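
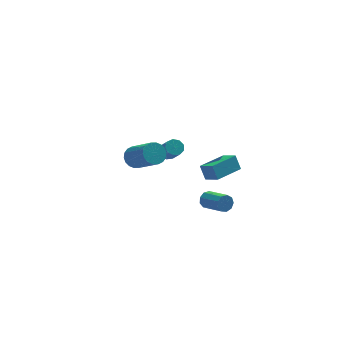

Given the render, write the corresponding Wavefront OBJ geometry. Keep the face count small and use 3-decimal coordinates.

v 1.365 -2.558 1.147
v 1.155 -2.19 1.964
v 2.809 -1.66 1.116
v 2.599 -1.293 1.933
v 1.841 -3.307 1.607
v 1.631 -2.94 2.424
v 3.285 -2.41 1.576
v 3.075 -2.042 2.393
v 2.373 1.196 -3.46
v 2.712 1.194 -3.918
v 3.406 -0.079 -3.398
v 3.067 -0.076 -2.94
v 2.877 1.401 -3.632
v 3.571 0.128 -3.112
v 2.806 1.512 -3.265
v 3.5 0.239 -2.745
v 2.532 1.475 -2.989
v 3.226 0.203 -2.469
v 2.184 1.308 -2.934
v 2.878 0.036 -2.414
v 1.925 1.089 -3.125
v 2.619 -0.184 -2.605
v 1.875 0.92 -3.472
v 2.569 -0.353 -2.953
v 2.058 0.88 -3.814
v 2.752 -0.393 -3.294
v 2.389 0.988 -3.99
v 3.083 -0.284 -3.47
v 0.646 3.606 -0.912
v 1.135 3.479 -1.153
v 1.364 2.647 -0.249
v 0.874 2.774 -0.008
v 1.183 3.765 -0.902
v 1.411 2.932 0.002
v 0.979 3.976 -0.656
v 1.207 3.144 0.248
v 0.62 4.014 -0.53
v 0.848 3.182 0.375
v 0.272 3.862 -0.582
v 0.5 3.029 0.322
v 0.1 3.59 -0.79
v 0.328 2.757 0.115
v 0.183 3.325 -1.054
v 0.411 2.493 -0.15
v 0.483 3.192 -1.252
v 0.711 2.36 -0.348
v 0.859 3.253 -1.291
v 1.087 2.421 -0.387
v -2.232 -2.218 3.196
v -1.67 -2.26 2.798
v -0.946 -3.644 3.966
v -1.508 -3.602 4.364
v -1.592 -2.046 3.004
v -0.868 -3.429 4.171
v -1.641 -1.865 3.248
v -0.917 -3.249 4.415
v -1.807 -1.755 3.481
v -1.083 -3.139 4.649
v -2.058 -1.737 3.659
v -1.333 -3.12 4.826
v -2.342 -1.813 3.744
v -1.618 -3.197 4.912
v -2.605 -1.97 3.721
v -1.881 -3.354 4.889
v -2.794 -2.176 3.594
v -2.07 -3.56 4.762
v -2.872 -2.391 3.389
v -2.148 -3.774 4.556
v -2.823 -2.571 3.145
v -2.099 -3.955 4.312
v -2.657 -2.681 2.911
v -1.933 -4.065 4.079
v -2.407 -2.7 2.734
v -1.682 -4.083 3.901
v -2.122 -2.623 2.648
v -1.398 -4.007 3.816
v -1.859 -2.466 2.671
v -1.135 -3.85 3.839
f 2 4 1
f 5 2 1
f 1 4 3
f 3 5 1
f 2 8 4
f 6 2 5
f 6 8 2
f 4 8 3
f 7 5 3
f 3 8 7
f 7 6 5
f 8 6 7
f 10 9 13
f 10 13 11
f 11 13 14
f 11 14 12
f 13 9 15
f 13 15 14
f 14 15 16
f 14 16 12
f 15 9 17
f 15 17 16
f 16 17 18
f 16 18 12
f 17 9 19
f 17 19 18
f 18 19 20
f 18 20 12
f 19 9 21
f 19 21 20
f 20 21 22
f 20 22 12
f 21 9 23
f 21 23 22
f 22 23 24
f 22 24 12
f 23 9 25
f 23 25 24
f 24 25 26
f 24 26 12
f 25 9 27
f 25 27 26
f 26 27 28
f 26 28 12
f 27 9 10
f 27 10 28
f 28 10 11
f 28 11 12
f 30 29 33
f 30 33 31
f 31 33 34
f 31 34 32
f 33 29 35
f 33 35 34
f 34 35 36
f 34 36 32
f 35 29 37
f 35 37 36
f 36 37 38
f 36 38 32
f 37 29 39
f 37 39 38
f 38 39 40
f 38 40 32
f 39 29 41
f 39 41 40
f 40 41 42
f 40 42 32
f 41 29 43
f 41 43 42
f 42 43 44
f 42 44 32
f 43 29 45
f 43 45 44
f 44 45 46
f 44 46 32
f 45 29 47
f 45 47 46
f 46 47 48
f 46 48 32
f 47 29 30
f 47 30 48
f 48 30 31
f 48 31 32
f 50 49 53
f 50 53 51
f 51 53 54
f 51 54 52
f 53 49 55
f 53 55 54
f 54 55 56
f 54 56 52
f 55 49 57
f 55 57 56
f 56 57 58
f 56 58 52
f 57 49 59
f 57 59 58
f 58 59 60
f 58 60 52
f 59 49 61
f 59 61 60
f 60 61 62
f 60 62 52
f 61 49 63
f 61 63 62
f 62 63 64
f 62 64 52
f 63 49 65
f 63 65 64
f 64 65 66
f 64 66 52
f 65 49 67
f 65 67 66
f 66 67 68
f 66 68 52
f 67 49 69
f 67 69 68
f 68 69 70
f 68 70 52
f 69 49 71
f 69 71 70
f 70 71 72
f 70 72 52
f 71 49 73
f 71 73 72
f 72 73 74
f 72 74 52
f 73 49 75
f 73 75 74
f 74 75 76
f 74 76 52
f 75 49 77
f 75 77 76
f 76 77 78
f 76 78 52
f 77 49 50
f 77 50 78
f 78 50 51
f 78 51 52



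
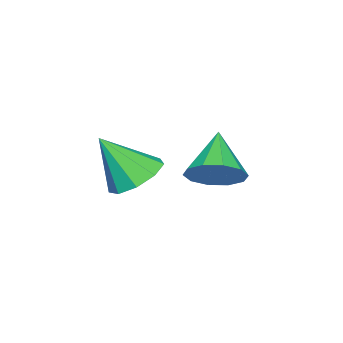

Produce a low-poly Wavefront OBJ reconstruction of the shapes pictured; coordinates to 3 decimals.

v -2.708 3.806 -1.519
v -2.003 3.731 -0.8
v -4.012 3.214 -0.301
v -2.242 4.307 -0.776
v -2.659 4.692 -1.036
v -3.095 4.738 -1.48
v -3.383 4.429 -1.939
v -3.413 3.881 -2.238
v -3.174 3.305 -2.262
v -2.757 2.92 -2.002
v -2.321 2.874 -1.558
v -2.033 3.184 -1.099
v -3.49 0.545 -2.68
v -2.463 0.489 -3.041
v -2.95 -0.505 -0.98
v -2.556 1.105 -2.631
v -3.086 1.459 -2.244
v -3.805 1.385 -2.06
v -4.376 0.919 -2.167
v -4.534 0.278 -2.513
v -4.203 -0.238 -2.938
v -3.538 -0.388 -3.241
v -2.851 -0.1 -3.282
f 2 1 4
f 2 4 3
f 4 1 5
f 4 5 3
f 5 1 6
f 5 6 3
f 6 1 7
f 6 7 3
f 7 1 8
f 7 8 3
f 8 1 9
f 8 9 3
f 9 1 10
f 9 10 3
f 10 1 11
f 10 11 3
f 11 1 12
f 11 12 3
f 12 1 2
f 12 2 3
f 14 13 16
f 14 16 15
f 16 13 17
f 16 17 15
f 17 13 18
f 17 18 15
f 18 13 19
f 18 19 15
f 19 13 20
f 19 20 15
f 20 13 21
f 20 21 15
f 21 13 22
f 21 22 15
f 22 13 23
f 22 23 15
f 23 13 14
f 23 14 15



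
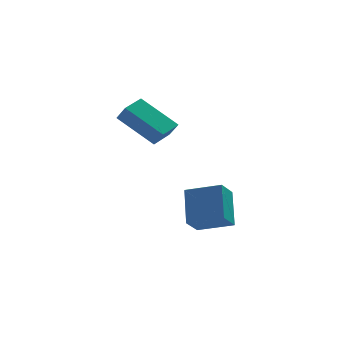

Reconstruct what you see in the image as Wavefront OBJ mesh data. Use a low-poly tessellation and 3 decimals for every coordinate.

v 1.034 1.837 0.499
v 1.368 1.371 1.206
v -0.484 2.726 1.803
v -0.151 2.26 2.509
v 1.791 2.76 0.751
v 2.124 2.294 1.457
v 0.272 3.649 2.054
v 0.606 3.183 2.761
v 3.777 -0.243 -3.144
v 3.843 1.049 -1.698
v 2.251 0.365 -3.617
v 2.317 1.657 -2.172
v 4.343 0.583 -3.908
v 4.409 1.875 -2.463
v 2.817 1.191 -4.382
v 2.883 2.483 -2.936
f 2 4 1
f 5 2 1
f 1 4 3
f 3 5 1
f 2 8 4
f 6 2 5
f 6 8 2
f 4 8 3
f 7 5 3
f 3 8 7
f 7 6 5
f 8 6 7
f 10 12 9
f 13 10 9
f 9 12 11
f 11 13 9
f 10 16 12
f 14 10 13
f 14 16 10
f 12 16 11
f 15 13 11
f 11 16 15
f 15 14 13
f 16 14 15



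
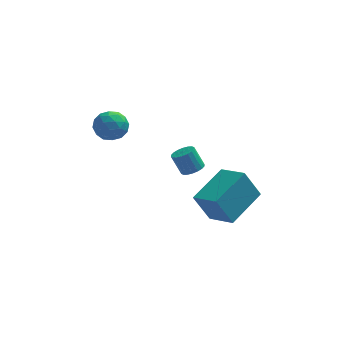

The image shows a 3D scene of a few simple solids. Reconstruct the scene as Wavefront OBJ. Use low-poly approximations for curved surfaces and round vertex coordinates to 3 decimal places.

v 2.429 -3.532 0.579
v 2.896 -3.614 0.815
v 2.478 -3.39 1.718
v 2.011 -3.308 1.481
v 2.904 -3.384 0.762
v 2.486 -3.16 1.665
v 2.818 -3.184 0.672
v 2.399 -2.96 1.575
v 2.654 -3.052 0.564
v 2.236 -2.828 1.467
v 2.446 -3.016 0.459
v 2.028 -2.792 1.362
v 2.235 -3.082 0.377
v 1.817 -2.858 1.28
v 2.062 -3.237 0.335
v 1.644 -3.013 1.238
v 1.962 -3.45 0.342
v 1.544 -3.226 1.245
v 1.954 -3.68 0.395
v 1.536 -3.456 1.298
v 2.041 -3.88 0.485
v 1.622 -3.656 1.388
v 2.204 -4.012 0.593
v 1.786 -3.788 1.496
v 2.412 -4.048 0.698
v 1.994 -3.824 1.601
v 2.623 -3.982 0.78
v 2.205 -3.758 1.683
v 2.796 -3.827 0.822
v 2.378 -3.603 1.725
v 4.044 -4.649 -1.98
v 3.348 -4.672 -0.618
v 3.129 -3.706 -2.432
v 2.433 -3.729 -1.069
v 5.267 -3.151 -1.331
v 4.571 -3.174 0.032
v 4.352 -2.208 -1.782
v 3.656 -2.231 -0.42
v -1.673 -0.4 1.505
v -1.365 0.102 0.934
v -0.575 -1.142 1.446
v -0.267 -0.64 0.875
v -0.354 -0.378 1.647
v -1.033 0.081 1.683
v -0.907 -1.121 0.697
v -1.586 -0.662 0.733
v -0.892 -0.344 0.434
v -0.55 0.115 1.021
v -1.39 -1.155 1.359
v -1.048 -0.696 1.946
v -1.616 -0.084 1.225
v -0.324 -0.956 1.155
v -0.376 -0.802 1.609
v -0.195 -0.507 1.273
v -1.42 -0.096 1.665
v -1.239 0.199 1.329
v -0.645 -0.083 1.748
v -0.701 -1.239 1.051
v -0.52 -0.944 0.715
v -1.745 -0.533 1.107
v -1.564 -0.238 0.771
v -1.295 -0.957 0.632
v -1.156 -0.051 0.595
v -0.511 -0.487 0.56
v -0.887 -0.77 0.456
v -1.286 -0.5 0.477
v -0.956 0.219 0.94
v -0.31 -0.217 0.905
v -0.361 -0.063 1.359
v -0.76 0.207 1.381
v -0.677 -0.043 0.646
v -1.63 -0.823 1.475
v -0.984 -1.259 1.44
v -1.18 -1.247 0.999
v -1.579 -0.977 1.021
v -1.429 -0.553 1.82
v -0.784 -0.989 1.785
v -0.654 -0.54 1.903
v -1.053 -0.27 1.924
v -1.263 -0.997 1.734
f 2 1 5
f 2 5 3
f 3 5 6
f 3 6 4
f 5 1 7
f 5 7 6
f 6 7 8
f 6 8 4
f 7 1 9
f 7 9 8
f 8 9 10
f 8 10 4
f 9 1 11
f 9 11 10
f 10 11 12
f 10 12 4
f 11 1 13
f 11 13 12
f 12 13 14
f 12 14 4
f 13 1 15
f 13 15 14
f 14 15 16
f 14 16 4
f 15 1 17
f 15 17 16
f 16 17 18
f 16 18 4
f 17 1 19
f 17 19 18
f 18 19 20
f 18 20 4
f 19 1 21
f 19 21 20
f 20 21 22
f 20 22 4
f 21 1 23
f 21 23 22
f 22 23 24
f 22 24 4
f 23 1 25
f 23 25 24
f 24 25 26
f 24 26 4
f 25 1 27
f 25 27 26
f 26 27 28
f 26 28 4
f 27 1 29
f 27 29 28
f 28 29 30
f 28 30 4
f 29 1 2
f 29 2 30
f 30 2 3
f 30 3 4
f 32 34 31
f 35 32 31
f 31 34 33
f 33 35 31
f 32 38 34
f 36 32 35
f 36 38 32
f 34 38 33
f 37 35 33
f 33 38 37
f 37 36 35
f 38 36 37
f 39 76 55
f 76 50 79
f 55 79 44
f 76 79 55
f 39 55 51
f 55 44 56
f 51 56 40
f 55 56 51
f 39 51 60
f 51 40 61
f 60 61 46
f 51 61 60
f 39 60 72
f 60 46 75
f 72 75 49
f 60 75 72
f 39 72 76
f 72 49 80
f 76 80 50
f 72 80 76
f 40 56 67
f 56 44 70
f 67 70 48
f 56 70 67
f 44 79 57
f 79 50 78
f 57 78 43
f 79 78 57
f 50 80 77
f 80 49 73
f 77 73 41
f 80 73 77
f 49 75 74
f 75 46 62
f 74 62 45
f 75 62 74
f 46 61 66
f 61 40 63
f 66 63 47
f 61 63 66
f 42 68 54
f 68 48 69
f 54 69 43
f 68 69 54
f 42 54 52
f 54 43 53
f 52 53 41
f 54 53 52
f 42 52 59
f 52 41 58
f 59 58 45
f 52 58 59
f 42 59 64
f 59 45 65
f 64 65 47
f 59 65 64
f 42 64 68
f 64 47 71
f 68 71 48
f 64 71 68
f 43 69 57
f 69 48 70
f 57 70 44
f 69 70 57
f 41 53 77
f 53 43 78
f 77 78 50
f 53 78 77
f 45 58 74
f 58 41 73
f 74 73 49
f 58 73 74
f 47 65 66
f 65 45 62
f 66 62 46
f 65 62 66
f 48 71 67
f 71 47 63
f 67 63 40
f 71 63 67



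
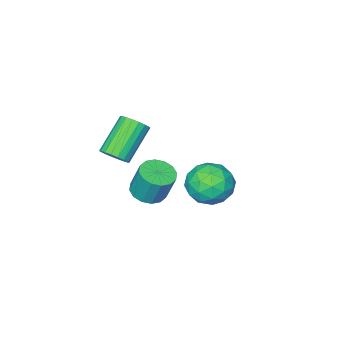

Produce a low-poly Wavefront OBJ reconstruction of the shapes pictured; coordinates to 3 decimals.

v 2.994 -1.842 -0.135
v 3.643 -2.158 0.028
v 3.555 -1.674 1.318
v 2.906 -1.358 1.155
v 3.732 -1.808 -0.097
v 3.644 -1.323 1.192
v 3.624 -1.466 -0.233
v 3.536 -0.982 1.056
v 3.346 -1.226 -0.342
v 3.258 -0.741 0.947
v 2.975 -1.15 -0.396
v 2.887 -0.666 0.893
v 2.608 -1.26 -0.38
v 2.52 -0.776 0.91
v 2.345 -1.526 -0.298
v 2.257 -1.042 0.992
v 2.256 -1.877 -0.172
v 2.168 -1.392 1.117
v 2.364 -2.218 -0.036
v 2.276 -1.734 1.253
v 2.642 -2.459 0.073
v 2.554 -1.974 1.362
v 3.013 -2.534 0.127
v 2.925 -2.05 1.416
v 3.38 -2.424 0.11
v 3.292 -1.94 1.4
v -0.729 -1.772 -2.674
v 0.248 -1.981 -2.284
v -1.428 -2.839 -1.496
v -0.451 -3.048 -1.106
v -0.885 -2.076 -0.972
v -0.453 -1.417 -1.7
v -0.727 -3.403 -2.08
v -0.295 -2.744 -2.808
v 0.249 -2.989 -1.917
v 0.152 -2.169 -1.232
v -1.332 -2.651 -2.548
v -1.429 -1.831 -1.863
v -0.18 -1.783 -2.582
v -1 -3.037 -1.198
v -1.256 -2.466 -1.119
v -0.681 -2.589 -0.89
v -0.591 -1.452 -2.239
v -0.017 -1.575 -2.01
v -0.683 -1.63 -1.239
v -1.163 -3.245 -1.77
v -0.589 -3.368 -1.541
v -0.499 -2.231 -2.89
v 0.076 -2.354 -2.661
v -0.497 -3.19 -2.541
v 0.396 -2.499 -2.137
v -0.015 -3.125 -1.445
v -0.177 -3.334 -2.017
v 0.076 -2.947 -2.445
v 0.338 -2.017 -1.735
v -0.072 -2.643 -1.043
v -0.327 -2.072 -0.964
v -0.074 -1.685 -1.392
v 0.339 -2.609 -1.519
v -1.108 -2.177 -2.737
v -1.518 -2.803 -2.045
v -1.106 -3.135 -2.388
v -0.853 -2.748 -2.816
v -1.165 -1.695 -2.335
v -1.576 -2.321 -1.643
v -1.256 -1.873 -1.335
v -1.003 -1.486 -1.763
v -1.519 -2.211 -2.261
v 3.99 -2.594 1.861
v 4.317 -3.072 2.082
v 3.037 -3.404 3.259
v 2.71 -2.926 3.039
v 4.404 -2.861 2.237
v 3.125 -3.193 3.414
v 4.41 -2.597 2.317
v 3.13 -2.929 3.494
v 4.332 -2.333 2.307
v 3.053 -2.665 3.484
v 4.187 -2.12 2.209
v 2.907 -2.452 3.386
v 4.002 -2.001 2.042
v 2.723 -2.333 3.219
v 3.815 -2 1.839
v 2.536 -2.331 3.016
v 3.663 -2.116 1.641
v 2.383 -2.448 2.818
v 3.575 -2.327 1.486
v 2.296 -2.659 2.663
v 3.57 -2.591 1.406
v 2.29 -2.923 2.583
v 3.647 -2.855 1.416
v 2.368 -3.187 2.593
v 3.793 -3.068 1.514
v 2.513 -3.4 2.691
v 3.977 -3.187 1.681
v 2.698 -3.519 2.858
v 4.164 -3.189 1.884
v 2.885 -3.52 3.061
f 2 1 5
f 2 5 3
f 3 5 6
f 3 6 4
f 5 1 7
f 5 7 6
f 6 7 8
f 6 8 4
f 7 1 9
f 7 9 8
f 8 9 10
f 8 10 4
f 9 1 11
f 9 11 10
f 10 11 12
f 10 12 4
f 11 1 13
f 11 13 12
f 12 13 14
f 12 14 4
f 13 1 15
f 13 15 14
f 14 15 16
f 14 16 4
f 15 1 17
f 15 17 16
f 16 17 18
f 16 18 4
f 17 1 19
f 17 19 18
f 18 19 20
f 18 20 4
f 19 1 21
f 19 21 20
f 20 21 22
f 20 22 4
f 21 1 23
f 21 23 22
f 22 23 24
f 22 24 4
f 23 1 25
f 23 25 24
f 24 25 26
f 24 26 4
f 25 1 2
f 25 2 26
f 26 2 3
f 26 3 4
f 27 64 43
f 64 38 67
f 43 67 32
f 64 67 43
f 27 43 39
f 43 32 44
f 39 44 28
f 43 44 39
f 27 39 48
f 39 28 49
f 48 49 34
f 39 49 48
f 27 48 60
f 48 34 63
f 60 63 37
f 48 63 60
f 27 60 64
f 60 37 68
f 64 68 38
f 60 68 64
f 28 44 55
f 44 32 58
f 55 58 36
f 44 58 55
f 32 67 45
f 67 38 66
f 45 66 31
f 67 66 45
f 38 68 65
f 68 37 61
f 65 61 29
f 68 61 65
f 37 63 62
f 63 34 50
f 62 50 33
f 63 50 62
f 34 49 54
f 49 28 51
f 54 51 35
f 49 51 54
f 30 56 42
f 56 36 57
f 42 57 31
f 56 57 42
f 30 42 40
f 42 31 41
f 40 41 29
f 42 41 40
f 30 40 47
f 40 29 46
f 47 46 33
f 40 46 47
f 30 47 52
f 47 33 53
f 52 53 35
f 47 53 52
f 30 52 56
f 52 35 59
f 56 59 36
f 52 59 56
f 31 57 45
f 57 36 58
f 45 58 32
f 57 58 45
f 29 41 65
f 41 31 66
f 65 66 38
f 41 66 65
f 33 46 62
f 46 29 61
f 62 61 37
f 46 61 62
f 35 53 54
f 53 33 50
f 54 50 34
f 53 50 54
f 36 59 55
f 59 35 51
f 55 51 28
f 59 51 55
f 70 69 73
f 70 73 71
f 71 73 74
f 71 74 72
f 73 69 75
f 73 75 74
f 74 75 76
f 74 76 72
f 75 69 77
f 75 77 76
f 76 77 78
f 76 78 72
f 77 69 79
f 77 79 78
f 78 79 80
f 78 80 72
f 79 69 81
f 79 81 80
f 80 81 82
f 80 82 72
f 81 69 83
f 81 83 82
f 82 83 84
f 82 84 72
f 83 69 85
f 83 85 84
f 84 85 86
f 84 86 72
f 85 69 87
f 85 87 86
f 86 87 88
f 86 88 72
f 87 69 89
f 87 89 88
f 88 89 90
f 88 90 72
f 89 69 91
f 89 91 90
f 90 91 92
f 90 92 72
f 91 69 93
f 91 93 92
f 92 93 94
f 92 94 72
f 93 69 95
f 93 95 94
f 94 95 96
f 94 96 72
f 95 69 97
f 95 97 96
f 96 97 98
f 96 98 72
f 97 69 70
f 97 70 98
f 98 70 71
f 98 71 72



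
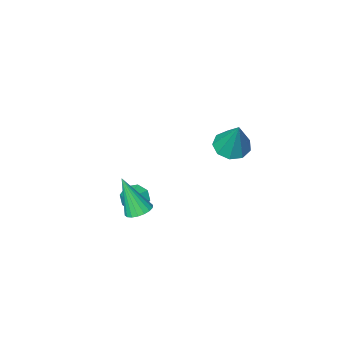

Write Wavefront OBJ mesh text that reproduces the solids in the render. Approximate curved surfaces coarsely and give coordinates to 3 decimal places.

v 0.229 -3.276 -3.486
v 0.526 -3.014 -4.112
v 1.011 -2.604 -2.834
v 0.096 -2.695 -3.925
v -0.256 -2.717 -3.482
v -0.323 -3.067 -3.041
v -0.067 -3.539 -2.861
v 0.363 -3.857 -3.048
v 0.715 -3.835 -3.491
v 0.782 -3.486 -3.932
v -2.705 0.31 1.515
v -1.923 -0.062 1.603
v -2.495 1.19 3.365
v -1.867 0.471 1.344
v -2.203 0.928 1.164
v -2.773 1.096 1.148
v -3.312 0.896 1.304
v -3.566 0.422 1.559
v -3.417 -0.105 1.792
v -2.935 -0.437 1.896
v -2.345 -0.421 1.822
v 1.258 -1.022 -2.311
v 1.82 -0.639 -2.293
v 1.702 -1.758 -0.449
v 1.611 -0.457 -2.171
v 1.332 -0.387 -2.077
v 1.038 -0.443 -2.029
v 0.788 -0.613 -2.037
v 0.632 -0.865 -2.099
v 0.599 -1.147 -2.203
v 0.697 -1.404 -2.328
v 0.906 -1.586 -2.45
v 1.185 -1.656 -2.544
v 1.478 -1.6 -2.592
v 1.728 -1.43 -2.584
v 1.885 -1.179 -2.522
v 1.918 -0.897 -2.418
f 2 1 4
f 2 4 3
f 4 1 5
f 4 5 3
f 5 1 6
f 5 6 3
f 6 1 7
f 6 7 3
f 7 1 8
f 7 8 3
f 8 1 9
f 8 9 3
f 9 1 10
f 9 10 3
f 10 1 2
f 10 2 3
f 12 11 14
f 12 14 13
f 14 11 15
f 14 15 13
f 15 11 16
f 15 16 13
f 16 11 17
f 16 17 13
f 17 11 18
f 17 18 13
f 18 11 19
f 18 19 13
f 19 11 20
f 19 20 13
f 20 11 21
f 20 21 13
f 21 11 12
f 21 12 13
f 23 22 25
f 23 25 24
f 25 22 26
f 25 26 24
f 26 22 27
f 26 27 24
f 27 22 28
f 27 28 24
f 28 22 29
f 28 29 24
f 29 22 30
f 29 30 24
f 30 22 31
f 30 31 24
f 31 22 32
f 31 32 24
f 32 22 33
f 32 33 24
f 33 22 34
f 33 34 24
f 34 22 35
f 34 35 24
f 35 22 36
f 35 36 24
f 36 22 37
f 36 37 24
f 37 22 23
f 37 23 24



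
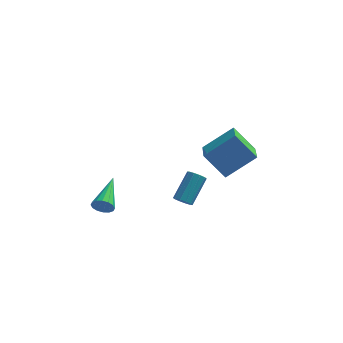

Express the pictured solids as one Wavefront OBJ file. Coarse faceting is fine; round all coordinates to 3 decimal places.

v -2.506 -3.054 -3.052
v -2.214 -2.934 -3.574
v -2.294 -1.026 -2.468
v -2.519 -2.884 -3.637
v -2.821 -2.879 -3.544
v -3.038 -2.921 -3.319
v -3.113 -2.999 -3.022
v -3.025 -3.091 -2.733
v -2.798 -3.173 -2.53
v -2.493 -3.223 -2.466
v -2.191 -3.228 -2.559
v -1.974 -3.186 -2.784
v -1.899 -3.108 -3.081
v -1.987 -3.016 -3.37
v 1.174 -0.778 -4.175
v 1.544 -0.63 -4.524
v 2.117 0.606 -3.395
v 1.746 0.458 -3.045
v 1.274 -0.453 -4.581
v 1.847 0.783 -3.452
v 0.966 -0.4 -4.483
v 1.539 0.836 -3.354
v 0.737 -0.492 -4.267
v 1.31 0.745 -3.138
v 0.675 -0.692 -4.016
v 1.248 0.544 -2.886
v 0.803 -0.926 -3.825
v 1.376 0.31 -2.696
v 1.073 -1.103 -3.768
v 1.646 0.133 -2.639
v 1.381 -1.156 -3.866
v 1.954 0.08 -2.737
v 1.61 -1.065 -4.082
v 2.183 0.172 -2.953
v 1.672 -0.864 -4.334
v 2.245 0.372 -3.204
v 3.659 -4.757 1.165
v 2.579 -4.431 2.368
v 3.445 -3.197 0.551
v 2.365 -2.871 1.754
v 5.075 -4.129 2.266
v 3.995 -3.803 3.469
v 4.861 -2.569 1.652
v 3.781 -2.243 2.855
f 2 1 4
f 2 4 3
f 4 1 5
f 4 5 3
f 5 1 6
f 5 6 3
f 6 1 7
f 6 7 3
f 7 1 8
f 7 8 3
f 8 1 9
f 8 9 3
f 9 1 10
f 9 10 3
f 10 1 11
f 10 11 3
f 11 1 12
f 11 12 3
f 12 1 13
f 12 13 3
f 13 1 14
f 13 14 3
f 14 1 2
f 14 2 3
f 16 15 19
f 16 19 17
f 17 19 20
f 17 20 18
f 19 15 21
f 19 21 20
f 20 21 22
f 20 22 18
f 21 15 23
f 21 23 22
f 22 23 24
f 22 24 18
f 23 15 25
f 23 25 24
f 24 25 26
f 24 26 18
f 25 15 27
f 25 27 26
f 26 27 28
f 26 28 18
f 27 15 29
f 27 29 28
f 28 29 30
f 28 30 18
f 29 15 31
f 29 31 30
f 30 31 32
f 30 32 18
f 31 15 33
f 31 33 32
f 32 33 34
f 32 34 18
f 33 15 35
f 33 35 34
f 34 35 36
f 34 36 18
f 35 15 16
f 35 16 36
f 36 16 17
f 36 17 18
f 38 40 37
f 41 38 37
f 37 40 39
f 39 41 37
f 38 44 40
f 42 38 41
f 42 44 38
f 40 44 39
f 43 41 39
f 39 44 43
f 43 42 41
f 44 42 43



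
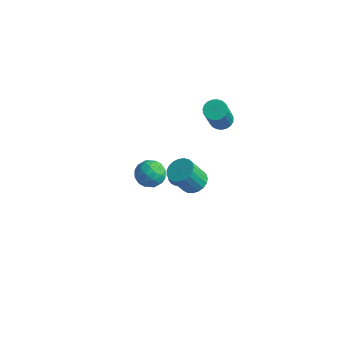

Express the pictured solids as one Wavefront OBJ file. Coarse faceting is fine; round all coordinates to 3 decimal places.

v -0.259 -2.97 4.103
v 0.491 -2.943 4.433
v 0.069 -4.077 3.447
v 0.819 -4.05 3.777
v 0.17 -4.218 4.249
v -0.033 -3.534 4.654
v 0.593 -3.486 3.226
v 0.39 -2.802 3.631
v 1.018 -3.262 3.891
v 0.756 -3.714 4.523
v -0.196 -3.306 3.357
v -0.458 -3.758 3.989
v 0.087 -2.86 4.325
v 0.473 -4.16 3.555
v 0.091 -4.259 3.832
v 0.532 -4.243 4.026
v -0.221 -3.207 4.455
v 0.22 -3.191 4.649
v 0.031 -3.94 4.541
v 0.34 -3.829 3.231
v 0.781 -3.813 3.425
v 0.028 -2.777 3.854
v 0.469 -2.761 4.048
v 0.529 -3.08 3.339
v 0.838 -3.031 4.201
v 1.031 -3.681 3.815
v 0.898 -3.35 3.491
v 0.779 -2.948 3.73
v 0.684 -3.297 4.572
v 0.877 -3.947 4.187
v 0.495 -4.046 4.464
v 0.376 -3.644 4.702
v 0.994 -3.484 4.254
v -0.317 -3.073 3.693
v -0.124 -3.723 3.308
v 0.184 -3.376 3.178
v 0.065 -2.974 3.416
v -0.471 -3.339 4.065
v -0.278 -3.989 3.679
v -0.219 -4.072 4.15
v -0.338 -3.67 4.389
v -0.434 -3.536 3.626
v -2.392 1.925 -2.59
v -2.001 2.264 -2.54
v -1.948 1.255 -1.53
v -2.183 2.362 -2.401
v -2.413 2.36 -2.306
v -2.638 2.258 -2.276
v -2.807 2.08 -2.318
v -2.881 1.867 -2.422
v -2.842 1.666 -2.565
v -2.701 1.525 -2.713
v -2.489 1.475 -2.833
v -2.254 1.529 -2.898
v -2.051 1.673 -2.892
v -1.926 1.874 -2.817
v -1.908 2.088 -2.69
v -0.037 0.294 -0.038
v 0.585 -0.138 -0.105
v 0.239 -0.845 1.23
v -0.383 -0.414 1.298
v 0.695 0.111 0.055
v 0.349 -0.596 1.39
v 0.678 0.391 0.2
v 0.332 -0.316 1.535
v 0.538 0.655 0.303
v 0.192 -0.052 1.638
v 0.299 0.856 0.347
v -0.047 0.149 1.683
v 0.001 0.96 0.325
v -0.345 0.253 1.661
v -0.303 0.949 0.24
v -0.649 0.242 1.576
v -0.561 0.824 0.108
v -0.907 0.117 1.443
v -0.729 0.608 -0.051
v -1.075 -0.099 1.285
v -0.777 0.337 -0.206
v -1.123 -0.37 1.129
v -0.697 0.059 -0.333
v -1.043 -0.648 1.002
v -0.503 -0.179 -0.409
v -0.849 -0.886 0.927
v -0.228 -0.335 -0.42
v -0.574 -1.042 0.915
v 0.08 -0.382 -0.365
v -0.266 -1.089 0.97
v 0.367 -0.313 -0.254
v 0.021 -1.02 1.081
v -0.91 3.59 2.065
v -0.434 3.999 2.192
v -0.035 2.959 4.042
v -0.51 2.55 3.915
v -0.642 4.12 2.305
v -0.243 3.08 4.155
v -0.897 4.149 2.376
v -0.498 3.109 4.227
v -1.154 4.082 2.394
v -0.755 3.042 4.244
v -1.369 3.929 2.354
v -0.969 2.889 4.205
v -1.504 3.718 2.265
v -1.105 2.678 4.116
v -1.536 3.485 2.141
v -1.137 2.445 3.991
v -1.46 3.27 2.004
v -1.061 2.23 3.854
v -1.289 3.11 1.877
v -0.89 2.07 3.728
v -1.053 3.033 1.783
v -0.653 1.994 3.633
v -0.791 3.053 1.737
v -0.392 2.013 3.588
v -0.55 3.165 1.748
v -0.151 2.125 3.599
v -0.371 3.351 1.814
v 0.028 2.311 3.665
v -0.285 3.578 1.923
v 0.114 2.538 3.774
v -0.308 3.807 2.057
v 0.092 2.767 3.908
f 1 38 17
f 38 12 41
f 17 41 6
f 38 41 17
f 1 17 13
f 17 6 18
f 13 18 2
f 17 18 13
f 1 13 22
f 13 2 23
f 22 23 8
f 13 23 22
f 1 22 34
f 22 8 37
f 34 37 11
f 22 37 34
f 1 34 38
f 34 11 42
f 38 42 12
f 34 42 38
f 2 18 29
f 18 6 32
f 29 32 10
f 18 32 29
f 6 41 19
f 41 12 40
f 19 40 5
f 41 40 19
f 12 42 39
f 42 11 35
f 39 35 3
f 42 35 39
f 11 37 36
f 37 8 24
f 36 24 7
f 37 24 36
f 8 23 28
f 23 2 25
f 28 25 9
f 23 25 28
f 4 30 16
f 30 10 31
f 16 31 5
f 30 31 16
f 4 16 14
f 16 5 15
f 14 15 3
f 16 15 14
f 4 14 21
f 14 3 20
f 21 20 7
f 14 20 21
f 4 21 26
f 21 7 27
f 26 27 9
f 21 27 26
f 4 26 30
f 26 9 33
f 30 33 10
f 26 33 30
f 5 31 19
f 31 10 32
f 19 32 6
f 31 32 19
f 3 15 39
f 15 5 40
f 39 40 12
f 15 40 39
f 7 20 36
f 20 3 35
f 36 35 11
f 20 35 36
f 9 27 28
f 27 7 24
f 28 24 8
f 27 24 28
f 10 33 29
f 33 9 25
f 29 25 2
f 33 25 29
f 44 43 46
f 44 46 45
f 46 43 47
f 46 47 45
f 47 43 48
f 47 48 45
f 48 43 49
f 48 49 45
f 49 43 50
f 49 50 45
f 50 43 51
f 50 51 45
f 51 43 52
f 51 52 45
f 52 43 53
f 52 53 45
f 53 43 54
f 53 54 45
f 54 43 55
f 54 55 45
f 55 43 56
f 55 56 45
f 56 43 57
f 56 57 45
f 57 43 44
f 57 44 45
f 59 58 62
f 59 62 60
f 60 62 63
f 60 63 61
f 62 58 64
f 62 64 63
f 63 64 65
f 63 65 61
f 64 58 66
f 64 66 65
f 65 66 67
f 65 67 61
f 66 58 68
f 66 68 67
f 67 68 69
f 67 69 61
f 68 58 70
f 68 70 69
f 69 70 71
f 69 71 61
f 70 58 72
f 70 72 71
f 71 72 73
f 71 73 61
f 72 58 74
f 72 74 73
f 73 74 75
f 73 75 61
f 74 58 76
f 74 76 75
f 75 76 77
f 75 77 61
f 76 58 78
f 76 78 77
f 77 78 79
f 77 79 61
f 78 58 80
f 78 80 79
f 79 80 81
f 79 81 61
f 80 58 82
f 80 82 81
f 81 82 83
f 81 83 61
f 82 58 84
f 82 84 83
f 83 84 85
f 83 85 61
f 84 58 86
f 84 86 85
f 85 86 87
f 85 87 61
f 86 58 88
f 86 88 87
f 87 88 89
f 87 89 61
f 88 58 59
f 88 59 89
f 89 59 60
f 89 60 61
f 91 90 94
f 91 94 92
f 92 94 95
f 92 95 93
f 94 90 96
f 94 96 95
f 95 96 97
f 95 97 93
f 96 90 98
f 96 98 97
f 97 98 99
f 97 99 93
f 98 90 100
f 98 100 99
f 99 100 101
f 99 101 93
f 100 90 102
f 100 102 101
f 101 102 103
f 101 103 93
f 102 90 104
f 102 104 103
f 103 104 105
f 103 105 93
f 104 90 106
f 104 106 105
f 105 106 107
f 105 107 93
f 106 90 108
f 106 108 107
f 107 108 109
f 107 109 93
f 108 90 110
f 108 110 109
f 109 110 111
f 109 111 93
f 110 90 112
f 110 112 111
f 111 112 113
f 111 113 93
f 112 90 114
f 112 114 113
f 113 114 115
f 113 115 93
f 114 90 116
f 114 116 115
f 115 116 117
f 115 117 93
f 116 90 118
f 116 118 117
f 117 118 119
f 117 119 93
f 118 90 120
f 118 120 119
f 119 120 121
f 119 121 93
f 120 90 91
f 120 91 121
f 121 91 92
f 121 92 93



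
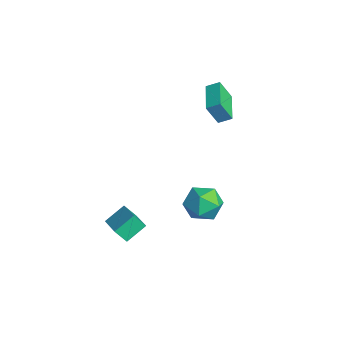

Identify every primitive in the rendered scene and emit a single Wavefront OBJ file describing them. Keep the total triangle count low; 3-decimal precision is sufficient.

v 0.371 -4.391 -3.374
v 0.135 -3.225 -2.617
v 0.674 -3.818 -4.162
v 0.439 -2.652 -3.405
v 2.081 -4.448 -2.755
v 1.846 -3.282 -1.998
v 2.385 -3.875 -3.543
v 2.149 -2.709 -2.786
v -1.612 2.838 3.077
v -1.735 2.185 4.365
v -1.304 3.523 3.453
v -1.426 2.869 4.742
v 0.286 2.091 2.878
v 0.164 1.437 4.167
v 0.595 2.775 3.255
v 0.472 2.122 4.543
v 1.768 0.876 -2.921
v 2.28 1.644 -2.123
v 2.08 -0.624 -1.677
v 2.592 0.144 -0.879
v 1.394 0.205 -1.103
v 1.202 1.133 -1.872
v 3.158 -0.113 -1.928
v 2.966 0.815 -2.697
v 3.139 1.033 -1.51
v 2.049 1.229 -1
v 2.311 -0.209 -2.8
v 1.221 -0.013 -2.29
f 2 4 1
f 5 2 1
f 1 4 3
f 3 5 1
f 2 8 4
f 6 2 5
f 6 8 2
f 4 8 3
f 7 5 3
f 3 8 7
f 7 6 5
f 8 6 7
f 10 12 9
f 13 10 9
f 9 12 11
f 11 13 9
f 10 16 12
f 14 10 13
f 14 16 10
f 12 16 11
f 15 13 11
f 11 16 15
f 15 14 13
f 16 14 15
f 17 28 22
f 17 22 18
f 17 18 24
f 17 24 27
f 17 27 28
f 18 22 26
f 22 28 21
f 28 27 19
f 27 24 23
f 24 18 25
f 20 26 21
f 20 21 19
f 20 19 23
f 20 23 25
f 20 25 26
f 21 26 22
f 19 21 28
f 23 19 27
f 25 23 24
f 26 25 18



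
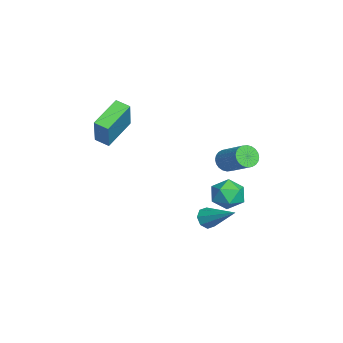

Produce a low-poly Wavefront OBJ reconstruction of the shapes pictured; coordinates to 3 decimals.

v -0.959 -3.971 2.502
v 0.12 -4.006 4.35
v -2.372 -2.818 3.349
v -1.293 -2.854 5.197
v -0.527 -3.266 2.263
v 0.552 -3.302 4.111
v -1.94 -2.114 3.11
v -0.861 -2.149 4.958
v 1.725 1.638 -1.923
v 2.27 1.258 -2.068
v 2.955 2.962 -0.777
v 2.19 1.634 -2.419
v 1.838 2.013 -2.478
v 1.42 2.172 -2.212
v 1.18 2.018 -1.777
v 1.26 1.641 -1.427
v 1.612 1.262 -1.367
v 2.03 1.104 -1.633
v -0.036 2.756 1.28
v 0.419 2.736 0.734
v 1.71 3.663 1.775
v 1.256 3.684 2.32
v 0.286 2.974 0.686
v 1.577 3.902 1.726
v 0.105 3.179 0.728
v 1.396 4.107 1.768
v -0.098 3.32 0.853
v 1.194 4.248 1.894
v -0.291 3.375 1.044
v 1 4.303 2.084
v -0.445 3.336 1.271
v 0.846 4.264 2.311
v -0.537 3.208 1.499
v 0.754 4.136 2.539
v -0.553 3.012 1.694
v 0.738 3.94 2.734
v -0.49 2.777 1.825
v 0.801 3.704 2.866
v -0.357 2.538 1.874
v 0.934 3.466 2.914
v -0.176 2.333 1.832
v 1.115 3.261 2.872
v 0.026 2.192 1.706
v 1.318 3.12 2.747
v 0.22 2.137 1.516
v 1.511 3.065 2.556
v 0.374 2.176 1.289
v 1.665 3.104 2.329
v 0.466 2.304 1.061
v 1.757 3.232 2.101
v 0.482 2.5 0.866
v 1.773 3.428 1.906
v -1.426 3.58 -1.82
v -0.947 3.001 -2.57
v -2.953 2.979 -2.33
v -2.474 2.4 -3.08
v -2.349 2.15 -2.056
v -1.405 2.522 -1.74
v -2.495 3.458 -3.16
v -1.551 3.83 -2.844
v -1.608 2.925 -3.398
v -1.517 2.117 -2.715
v -2.383 3.863 -2.185
v -2.292 3.055 -1.502
f 2 4 1
f 5 2 1
f 1 4 3
f 3 5 1
f 2 8 4
f 6 2 5
f 6 8 2
f 4 8 3
f 7 5 3
f 3 8 7
f 7 6 5
f 8 6 7
f 10 9 12
f 10 12 11
f 12 9 13
f 12 13 11
f 13 9 14
f 13 14 11
f 14 9 15
f 14 15 11
f 15 9 16
f 15 16 11
f 16 9 17
f 16 17 11
f 17 9 18
f 17 18 11
f 18 9 10
f 18 10 11
f 20 19 23
f 20 23 21
f 21 23 24
f 21 24 22
f 23 19 25
f 23 25 24
f 24 25 26
f 24 26 22
f 25 19 27
f 25 27 26
f 26 27 28
f 26 28 22
f 27 19 29
f 27 29 28
f 28 29 30
f 28 30 22
f 29 19 31
f 29 31 30
f 30 31 32
f 30 32 22
f 31 19 33
f 31 33 32
f 32 33 34
f 32 34 22
f 33 19 35
f 33 35 34
f 34 35 36
f 34 36 22
f 35 19 37
f 35 37 36
f 36 37 38
f 36 38 22
f 37 19 39
f 37 39 38
f 38 39 40
f 38 40 22
f 39 19 41
f 39 41 40
f 40 41 42
f 40 42 22
f 41 19 43
f 41 43 42
f 42 43 44
f 42 44 22
f 43 19 45
f 43 45 44
f 44 45 46
f 44 46 22
f 45 19 47
f 45 47 46
f 46 47 48
f 46 48 22
f 47 19 49
f 47 49 48
f 48 49 50
f 48 50 22
f 49 19 51
f 49 51 50
f 50 51 52
f 50 52 22
f 51 19 20
f 51 20 52
f 52 20 21
f 52 21 22
f 53 64 58
f 53 58 54
f 53 54 60
f 53 60 63
f 53 63 64
f 54 58 62
f 58 64 57
f 64 63 55
f 63 60 59
f 60 54 61
f 56 62 57
f 56 57 55
f 56 55 59
f 56 59 61
f 56 61 62
f 57 62 58
f 55 57 64
f 59 55 63
f 61 59 60
f 62 61 54



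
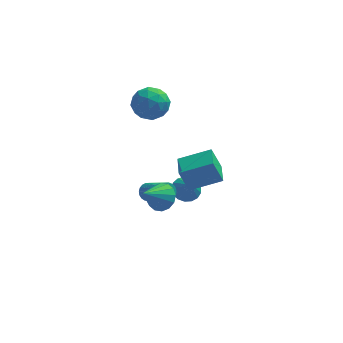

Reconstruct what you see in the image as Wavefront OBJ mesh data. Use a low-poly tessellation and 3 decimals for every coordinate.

v 0.372 3.715 -3.603
v 1.164 4.02 -3.643
v 0.668 3.065 -2.677
v 0.971 4.282 -3.398
v 0.641 4.413 -3.2
v 0.249 4.385 -3.095
v -0.115 4.203 -3.106
v -0.367 3.909 -3.231
v -0.45 3.571 -3.442
v -0.345 3.266 -3.689
v -0.075 3.063 -3.917
v 0.297 3.01 -4.073
v 0.686 3.119 -4.122
v 1.003 3.364 -4.051
v 1.176 3.689 -3.878
v -2.123 4.368 4.172
v -1.096 4.569 3.733
v -2.004 2.611 3.647
v -0.977 2.812 3.208
v -1.127 2.833 4.333
v -1.201 3.918 4.658
v -1.899 3.262 2.722
v -1.973 4.347 3.047
v -0.957 3.885 2.837
v -0.48 3.62 3.833
v -2.62 3.56 3.547
v -2.143 3.295 4.543
v -1.62 4.623 3.999
v -1.48 2.557 3.381
v -1.569 2.569 4.043
v -0.964 2.688 3.785
v -1.682 4.24 4.542
v -1.078 4.358 4.284
v -1.096 3.338 4.637
v -2.022 2.822 3.096
v -1.418 2.94 2.838
v -2.136 4.492 3.595
v -1.531 4.611 3.337
v -2.004 3.842 2.743
v -0.934 4.339 3.214
v -0.864 3.306 2.905
v -1.407 3.57 2.62
v -1.45 4.209 2.81
v -0.654 4.183 3.799
v -0.584 3.15 3.491
v -0.672 3.162 4.152
v -0.716 3.801 4.343
v -0.572 3.781 3.272
v -2.516 4.03 3.889
v -2.446 2.997 3.581
v -2.384 3.379 3.037
v -2.428 4.018 3.228
v -2.236 3.874 4.475
v -2.166 2.841 4.166
v -1.65 2.971 4.57
v -1.693 3.61 4.76
v -2.528 3.399 4.108
v -0.835 0.023 -1.135
v -0.143 -0.564 -1.066
v -1.765 -0.943 -0.025
v -0.068 -0.246 -0.726
v -0.199 0.144 -0.496
v -0.5 0.501 -0.437
v -0.891 0.731 -0.565
v -1.267 0.77 -0.846
v -1.528 0.61 -1.204
v -1.603 0.292 -1.543
v -1.472 -0.098 -1.773
v -1.171 -0.455 -1.832
v -0.78 -0.685 -1.704
v -0.404 -0.724 -1.424
v 0.672 -2.021 1.229
v 0.143 -1.989 2.568
v 0.563 -0.557 1.151
v 0.034 -0.525 2.49
v 2.406 -1.855 1.91
v 1.877 -1.823 3.249
v 2.297 -0.391 1.832
v 1.768 -0.359 3.171
v -1.688 2.857 -3.164
v -1.211 3.189 -3.316
v -0.116 2.074 -2.307
v -0.592 1.743 -2.156
v -1.289 3.302 -3.107
v -0.193 2.187 -2.098
v -1.435 3.337 -2.908
v -0.339 2.223 -1.9
v -1.625 3.29 -2.754
v -0.53 2.176 -1.745
v -1.826 3.168 -2.67
v -0.731 2.054 -1.662
v -2.003 2.992 -2.672
v -0.908 1.878 -1.664
v -2.126 2.793 -2.759
v -1.03 1.679 -1.751
v -2.173 2.605 -2.916
v -1.077 1.491 -1.908
v -2.135 2.46 -3.116
v -1.04 1.346 -2.108
v -2.021 2.385 -3.324
v -0.925 1.27 -2.316
v -1.849 2.39 -3.505
v -0.753 1.276 -2.497
v -1.649 2.477 -3.627
v -0.553 1.363 -2.618
v -1.456 2.629 -3.668
v -0.36 1.515 -2.66
v -1.303 2.821 -3.623
v -0.207 1.706 -2.614
v -1.216 3.019 -3.498
v -0.12 1.904 -2.49
f 2 1 4
f 2 4 3
f 4 1 5
f 4 5 3
f 5 1 6
f 5 6 3
f 6 1 7
f 6 7 3
f 7 1 8
f 7 8 3
f 8 1 9
f 8 9 3
f 9 1 10
f 9 10 3
f 10 1 11
f 10 11 3
f 11 1 12
f 11 12 3
f 12 1 13
f 12 13 3
f 13 1 14
f 13 14 3
f 14 1 15
f 14 15 3
f 15 1 2
f 15 2 3
f 16 53 32
f 53 27 56
f 32 56 21
f 53 56 32
f 16 32 28
f 32 21 33
f 28 33 17
f 32 33 28
f 16 28 37
f 28 17 38
f 37 38 23
f 28 38 37
f 16 37 49
f 37 23 52
f 49 52 26
f 37 52 49
f 16 49 53
f 49 26 57
f 53 57 27
f 49 57 53
f 17 33 44
f 33 21 47
f 44 47 25
f 33 47 44
f 21 56 34
f 56 27 55
f 34 55 20
f 56 55 34
f 27 57 54
f 57 26 50
f 54 50 18
f 57 50 54
f 26 52 51
f 52 23 39
f 51 39 22
f 52 39 51
f 23 38 43
f 38 17 40
f 43 40 24
f 38 40 43
f 19 45 31
f 45 25 46
f 31 46 20
f 45 46 31
f 19 31 29
f 31 20 30
f 29 30 18
f 31 30 29
f 19 29 36
f 29 18 35
f 36 35 22
f 29 35 36
f 19 36 41
f 36 22 42
f 41 42 24
f 36 42 41
f 19 41 45
f 41 24 48
f 45 48 25
f 41 48 45
f 20 46 34
f 46 25 47
f 34 47 21
f 46 47 34
f 18 30 54
f 30 20 55
f 54 55 27
f 30 55 54
f 22 35 51
f 35 18 50
f 51 50 26
f 35 50 51
f 24 42 43
f 42 22 39
f 43 39 23
f 42 39 43
f 25 48 44
f 48 24 40
f 44 40 17
f 48 40 44
f 59 58 61
f 59 61 60
f 61 58 62
f 61 62 60
f 62 58 63
f 62 63 60
f 63 58 64
f 63 64 60
f 64 58 65
f 64 65 60
f 65 58 66
f 65 66 60
f 66 58 67
f 66 67 60
f 67 58 68
f 67 68 60
f 68 58 69
f 68 69 60
f 69 58 70
f 69 70 60
f 70 58 71
f 70 71 60
f 71 58 59
f 71 59 60
f 73 75 72
f 76 73 72
f 72 75 74
f 74 76 72
f 73 79 75
f 77 73 76
f 77 79 73
f 75 79 74
f 78 76 74
f 74 79 78
f 78 77 76
f 79 77 78
f 81 80 84
f 81 84 82
f 82 84 85
f 82 85 83
f 84 80 86
f 84 86 85
f 85 86 87
f 85 87 83
f 86 80 88
f 86 88 87
f 87 88 89
f 87 89 83
f 88 80 90
f 88 90 89
f 89 90 91
f 89 91 83
f 90 80 92
f 90 92 91
f 91 92 93
f 91 93 83
f 92 80 94
f 92 94 93
f 93 94 95
f 93 95 83
f 94 80 96
f 94 96 95
f 95 96 97
f 95 97 83
f 96 80 98
f 96 98 97
f 97 98 99
f 97 99 83
f 98 80 100
f 98 100 99
f 99 100 101
f 99 101 83
f 100 80 102
f 100 102 101
f 101 102 103
f 101 103 83
f 102 80 104
f 102 104 103
f 103 104 105
f 103 105 83
f 104 80 106
f 104 106 105
f 105 106 107
f 105 107 83
f 106 80 108
f 106 108 107
f 107 108 109
f 107 109 83
f 108 80 110
f 108 110 109
f 109 110 111
f 109 111 83
f 110 80 81
f 110 81 111
f 111 81 82
f 111 82 83



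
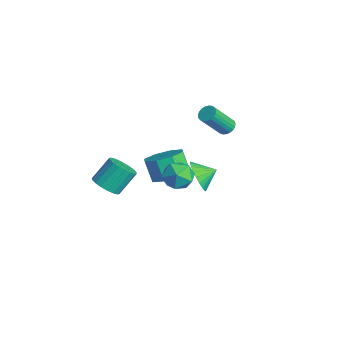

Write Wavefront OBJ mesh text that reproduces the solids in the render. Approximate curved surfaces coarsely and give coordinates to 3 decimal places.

v -3.134 -2.865 -4.028
v -2.359 -3.051 -3.734
v -2.55 -2.02 -2.578
v -3.326 -1.835 -2.872
v -2.292 -2.768 -3.975
v -2.483 -1.737 -2.82
v -2.392 -2.504 -4.227
v -2.583 -1.473 -3.072
v -2.639 -2.311 -4.44
v -2.83 -1.281 -3.284
v -2.984 -2.229 -4.571
v -3.175 -1.198 -3.415
v -3.359 -2.272 -4.594
v -3.55 -1.242 -3.438
v -3.689 -2.433 -4.505
v -3.88 -1.403 -3.349
v -3.91 -2.68 -4.322
v -4.101 -1.649 -3.166
v -3.977 -2.963 -4.08
v -4.168 -1.932 -2.925
v -3.877 -3.227 -3.828
v -4.068 -2.196 -2.673
v -3.63 -3.419 -3.616
v -3.821 -2.389 -2.46
v -3.285 -3.502 -3.485
v -3.476 -2.471 -2.329
v -2.91 -3.458 -3.462
v -3.101 -2.428 -2.306
v -2.58 -3.297 -3.551
v -2.771 -2.267 -2.395
v 2.748 -1.204 0.676
v 3.322 -0.659 1.113
v 3.318 -2.361 1.367
v 3.892 -1.816 1.804
v 3.008 -1.786 1.993
v 2.656 -1.071 1.565
v 3.984 -1.949 0.915
v 3.632 -1.234 0.487
v 4.086 -1.12 1.261
v 3.483 -1.019 1.927
v 3.157 -2.001 0.553
v 2.554 -1.9 1.219
v -0.405 2.582 0.979
v -0.185 2.963 1.256
v -0.035 1.838 2.679
v -0.255 1.458 2.401
v -0.395 2.991 1.3
v -0.244 1.866 2.723
v -0.606 2.948 1.289
v -0.456 1.823 2.712
v -0.783 2.842 1.224
v -0.633 1.717 2.647
v -0.895 2.691 1.116
v -0.744 1.566 2.539
v -0.922 2.521 0.985
v -0.771 1.397 2.408
v -0.859 2.362 0.853
v -0.709 1.238 2.275
v -0.718 2.241 0.742
v -0.568 1.116 2.165
v -0.523 2.179 0.672
v -0.373 1.054 2.095
v -0.308 2.187 0.655
v -0.157 1.062 2.078
v -0.109 2.263 0.695
v 0.041 1.138 2.118
v 0.038 2.394 0.783
v 0.189 1.269 2.206
v 0.109 2.558 0.905
v 0.259 1.433 2.328
v 0.091 2.726 1.04
v 0.241 1.601 2.463
v -0.013 2.869 1.164
v 0.137 1.745 2.587
v 1.255 -1.029 -0.477
v 1.78 -0.233 -0.061
v 1.131 -0.376 1.033
v 0.605 -1.171 0.617
v 1.113 0 -0.427
v 0.464 -0.142 0.667
v 0.528 -0.369 -0.822
v -0.121 -0.512 0.272
v 0.369 -1.125 -1.015
v -0.28 -1.267 0.079
v 0.729 -1.824 -0.893
v 0.08 -1.967 0.201
v 1.396 -2.058 -0.527
v 0.747 -2.2 0.567
v 1.981 -1.688 -0.132
v 1.332 -1.831 0.962
v 2.14 -0.933 0.061
v 1.491 -1.075 1.155
v -1.993 1.735 -3.798
v -1.589 1.31 -2.988
v -1.787 2.685 -3.402
v -1.278 1.339 -3.222
v -1.076 1.429 -3.543
v -1.014 1.565 -3.903
v -1.1 1.727 -4.247
v -1.323 1.891 -4.523
v -1.648 2.03 -4.688
v -2.025 2.124 -4.718
v -2.398 2.16 -4.608
v -2.709 2.13 -4.374
v -2.911 2.04 -4.052
v -2.973 1.904 -3.692
v -2.887 1.742 -3.348
v -2.664 1.579 -3.072
v -2.339 1.44 -2.907
v -1.962 1.345 -2.877
f 2 1 5
f 2 5 3
f 3 5 6
f 3 6 4
f 5 1 7
f 5 7 6
f 6 7 8
f 6 8 4
f 7 1 9
f 7 9 8
f 8 9 10
f 8 10 4
f 9 1 11
f 9 11 10
f 10 11 12
f 10 12 4
f 11 1 13
f 11 13 12
f 12 13 14
f 12 14 4
f 13 1 15
f 13 15 14
f 14 15 16
f 14 16 4
f 15 1 17
f 15 17 16
f 16 17 18
f 16 18 4
f 17 1 19
f 17 19 18
f 18 19 20
f 18 20 4
f 19 1 21
f 19 21 20
f 20 21 22
f 20 22 4
f 21 1 23
f 21 23 22
f 22 23 24
f 22 24 4
f 23 1 25
f 23 25 24
f 24 25 26
f 24 26 4
f 25 1 27
f 25 27 26
f 26 27 28
f 26 28 4
f 27 1 29
f 27 29 28
f 28 29 30
f 28 30 4
f 29 1 2
f 29 2 30
f 30 2 3
f 30 3 4
f 31 42 36
f 31 36 32
f 31 32 38
f 31 38 41
f 31 41 42
f 32 36 40
f 36 42 35
f 42 41 33
f 41 38 37
f 38 32 39
f 34 40 35
f 34 35 33
f 34 33 37
f 34 37 39
f 34 39 40
f 35 40 36
f 33 35 42
f 37 33 41
f 39 37 38
f 40 39 32
f 44 43 47
f 44 47 45
f 45 47 48
f 45 48 46
f 47 43 49
f 47 49 48
f 48 49 50
f 48 50 46
f 49 43 51
f 49 51 50
f 50 51 52
f 50 52 46
f 51 43 53
f 51 53 52
f 52 53 54
f 52 54 46
f 53 43 55
f 53 55 54
f 54 55 56
f 54 56 46
f 55 43 57
f 55 57 56
f 56 57 58
f 56 58 46
f 57 43 59
f 57 59 58
f 58 59 60
f 58 60 46
f 59 43 61
f 59 61 60
f 60 61 62
f 60 62 46
f 61 43 63
f 61 63 62
f 62 63 64
f 62 64 46
f 63 43 65
f 63 65 64
f 64 65 66
f 64 66 46
f 65 43 67
f 65 67 66
f 66 67 68
f 66 68 46
f 67 43 69
f 67 69 68
f 68 69 70
f 68 70 46
f 69 43 71
f 69 71 70
f 70 71 72
f 70 72 46
f 71 43 73
f 71 73 72
f 72 73 74
f 72 74 46
f 73 43 44
f 73 44 74
f 74 44 45
f 74 45 46
f 76 75 79
f 76 79 77
f 77 79 80
f 77 80 78
f 79 75 81
f 79 81 80
f 80 81 82
f 80 82 78
f 81 75 83
f 81 83 82
f 82 83 84
f 82 84 78
f 83 75 85
f 83 85 84
f 84 85 86
f 84 86 78
f 85 75 87
f 85 87 86
f 86 87 88
f 86 88 78
f 87 75 89
f 87 89 88
f 88 89 90
f 88 90 78
f 89 75 91
f 89 91 90
f 90 91 92
f 90 92 78
f 91 75 76
f 91 76 92
f 92 76 77
f 92 77 78
f 94 93 96
f 94 96 95
f 96 93 97
f 96 97 95
f 97 93 98
f 97 98 95
f 98 93 99
f 98 99 95
f 99 93 100
f 99 100 95
f 100 93 101
f 100 101 95
f 101 93 102
f 101 102 95
f 102 93 103
f 102 103 95
f 103 93 104
f 103 104 95
f 104 93 105
f 104 105 95
f 105 93 106
f 105 106 95
f 106 93 107
f 106 107 95
f 107 93 108
f 107 108 95
f 108 93 109
f 108 109 95
f 109 93 110
f 109 110 95
f 110 93 94
f 110 94 95



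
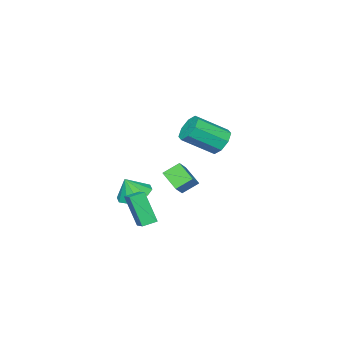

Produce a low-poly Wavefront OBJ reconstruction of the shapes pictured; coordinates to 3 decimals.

v 0.549 -0.861 -2.431
v 0.288 -2.009 -1.79
v -0.153 -0.359 -1.817
v -0.414 -1.506 -1.176
v 1.214 -0.674 -1.824
v 0.953 -1.821 -1.183
v 0.512 -0.171 -1.21
v 0.251 -1.319 -0.569
v 2.165 -2.592 -2.455
v 2.729 -1.804 -2.492
v 2.595 -2.848 -1.365
v 2.205 -1.645 -2.249
v 1.665 -1.848 -2.084
v 1.317 -2.336 -2.061
v 1.293 -2.921 -2.189
v 1.602 -3.38 -2.419
v 2.126 -3.539 -2.662
v 2.665 -3.336 -2.827
v 3.014 -2.848 -2.849
v 3.038 -2.263 -2.722
v -3.6 -1.957 -0.583
v -2.994 -1.883 -1.232
v -1.655 -2.97 -0.105
v -2.26 -3.043 0.543
v -2.958 -1.373 -0.782
v -1.619 -2.459 0.345
v -3.298 -1.204 -0.216
v -1.959 -2.291 0.911
v -3.814 -1.477 0.134
v -2.475 -2.563 1.261
v -4.205 -2.03 0.065
v -2.866 -3.117 1.192
v -4.241 -2.541 -0.385
v -2.902 -3.627 0.742
v -3.901 -2.709 -0.951
v -2.562 -3.796 0.176
v -3.385 -2.437 -1.301
v -2.046 -3.523 -0.174
v 3.041 -0.548 -3.304
v 3.071 -1.384 -1.576
v 3.403 0.166 -2.965
v 3.433 -0.67 -1.237
v 3.787 -0.85 -3.463
v 3.817 -1.686 -1.735
v 4.149 -0.136 -3.124
v 4.179 -0.972 -1.396
f 2 4 1
f 5 2 1
f 1 4 3
f 3 5 1
f 2 8 4
f 6 2 5
f 6 8 2
f 4 8 3
f 7 5 3
f 3 8 7
f 7 6 5
f 8 6 7
f 10 9 12
f 10 12 11
f 12 9 13
f 12 13 11
f 13 9 14
f 13 14 11
f 14 9 15
f 14 15 11
f 15 9 16
f 15 16 11
f 16 9 17
f 16 17 11
f 17 9 18
f 17 18 11
f 18 9 19
f 18 19 11
f 19 9 20
f 19 20 11
f 20 9 10
f 20 10 11
f 22 21 25
f 22 25 23
f 23 25 26
f 23 26 24
f 25 21 27
f 25 27 26
f 26 27 28
f 26 28 24
f 27 21 29
f 27 29 28
f 28 29 30
f 28 30 24
f 29 21 31
f 29 31 30
f 30 31 32
f 30 32 24
f 31 21 33
f 31 33 32
f 32 33 34
f 32 34 24
f 33 21 35
f 33 35 34
f 34 35 36
f 34 36 24
f 35 21 37
f 35 37 36
f 36 37 38
f 36 38 24
f 37 21 22
f 37 22 38
f 38 22 23
f 38 23 24
f 40 42 39
f 43 40 39
f 39 42 41
f 41 43 39
f 40 46 42
f 44 40 43
f 44 46 40
f 42 46 41
f 45 43 41
f 41 46 45
f 45 44 43
f 46 44 45



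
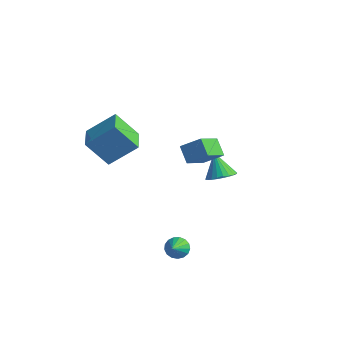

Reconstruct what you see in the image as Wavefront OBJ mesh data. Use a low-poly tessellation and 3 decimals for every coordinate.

v -2.167 -2.612 0.139
v -3.029 -3.427 1.597
v -3.45 -1.488 0.009
v -4.312 -2.303 1.467
v -1.228 -1.397 1.373
v -2.09 -2.212 2.831
v -2.511 -0.273 1.243
v -3.373 -1.088 2.701
v -0.056 3.318 -2.489
v 0.577 2.898 -2.065
v -0.844 3.522 -1.111
v 0.688 3.218 -2.049
v 0.685 3.554 -2.1
v 0.57 3.854 -2.21
v 0.36 4.072 -2.363
v 0.086 4.175 -2.534
v -0.21 4.148 -2.699
v -0.482 3.995 -2.832
v -0.689 3.738 -2.913
v -0.8 3.418 -2.929
v -0.798 3.082 -2.878
v -0.682 2.783 -2.768
v -0.472 2.564 -2.615
v -0.198 2.461 -2.443
v 0.097 2.488 -2.278
v 0.37 2.642 -2.146
v 1.114 0.929 0.328
v 1.383 -0.455 1.086
v 0.317 1.182 1.073
v 0.586 -0.201 1.831
v 2.014 1.521 1.089
v 2.283 0.138 1.847
v 1.217 1.775 1.834
v 1.486 0.391 2.592
v 3.694 -3.189 -2.687
v 4.218 -2.807 -2.653
v 4.246 -4.011 -1.993
v 4.046 -2.718 -2.41
v 3.792 -2.737 -2.23
v 3.516 -2.859 -2.155
v 3.281 -3.057 -2.202
v 3.14 -3.285 -2.36
v 3.126 -3.491 -2.593
v 3.242 -3.628 -2.848
v 3.461 -3.664 -3.065
v 3.734 -3.591 -3.196
v 3.997 -3.426 -3.21
v 4.191 -3.207 -3.105
v 4.271 -2.983 -2.903
f 2 4 1
f 5 2 1
f 1 4 3
f 3 5 1
f 2 8 4
f 6 2 5
f 6 8 2
f 4 8 3
f 7 5 3
f 3 8 7
f 7 6 5
f 8 6 7
f 10 9 12
f 10 12 11
f 12 9 13
f 12 13 11
f 13 9 14
f 13 14 11
f 14 9 15
f 14 15 11
f 15 9 16
f 15 16 11
f 16 9 17
f 16 17 11
f 17 9 18
f 17 18 11
f 18 9 19
f 18 19 11
f 19 9 20
f 19 20 11
f 20 9 21
f 20 21 11
f 21 9 22
f 21 22 11
f 22 9 23
f 22 23 11
f 23 9 24
f 23 24 11
f 24 9 25
f 24 25 11
f 25 9 26
f 25 26 11
f 26 9 10
f 26 10 11
f 28 30 27
f 31 28 27
f 27 30 29
f 29 31 27
f 28 34 30
f 32 28 31
f 32 34 28
f 30 34 29
f 33 31 29
f 29 34 33
f 33 32 31
f 34 32 33
f 36 35 38
f 36 38 37
f 38 35 39
f 38 39 37
f 39 35 40
f 39 40 37
f 40 35 41
f 40 41 37
f 41 35 42
f 41 42 37
f 42 35 43
f 42 43 37
f 43 35 44
f 43 44 37
f 44 35 45
f 44 45 37
f 45 35 46
f 45 46 37
f 46 35 47
f 46 47 37
f 47 35 48
f 47 48 37
f 48 35 49
f 48 49 37
f 49 35 36
f 49 36 37



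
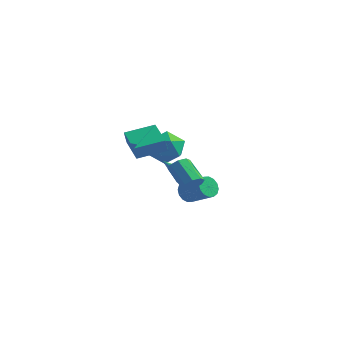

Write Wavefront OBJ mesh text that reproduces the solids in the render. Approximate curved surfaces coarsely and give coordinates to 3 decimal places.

v -0.115 -0.719 0.808
v 0.111 -0.418 1.153
v -1.085 -1.121 1.792
v -0.043 -0.28 1.058
v -0.21 -0.229 0.914
v -0.359 -0.275 0.749
v -0.459 -0.408 0.595
v -0.492 -0.604 0.484
v -0.449 -0.821 0.436
v -0.34 -1.019 0.463
v -0.187 -1.157 0.557
v -0.019 -1.208 0.701
v 0.129 -1.162 0.867
v 0.23 -1.029 1.02
v 0.262 -0.834 1.132
v 0.219 -0.616 1.179
v 1.857 -3.188 1.823
v 2.22 -3.135 2.285
v 1.107 -2.598 3.099
v 0.743 -2.652 2.637
v 2.211 -2.763 2.028
v 1.098 -2.227 2.842
v 1.995 -2.641 1.651
v 0.881 -2.105 2.465
v 1.697 -2.839 1.375
v 0.584 -2.303 2.189
v 1.493 -3.242 1.361
v 0.38 -2.705 2.175
v 1.502 -3.613 1.618
v 0.389 -3.077 2.432
v 1.719 -3.735 1.995
v 0.605 -3.199 2.809
v 2.016 -3.537 2.271
v 0.903 -3.001 3.085
v -3.894 4.527 0.35
v -3.191 4.136 -0.437
v -4.229 2.824 0.897
v -3.526 2.433 0.11
v -3.123 3.007 0.99
v -2.916 4.06 0.651
v -4.504 2.9 -0.191
v -4.297 3.953 -0.53
v -3.568 3.13 -0.771
v -2.715 3.197 -0.041
v -4.705 3.763 0.501
v -3.852 3.83 1.231
v -1.412 -2.964 2.624
v -1.41 -3.211 3.385
v -2.648 -1.883 2.978
v -2.645 -2.129 3.739
v -0.335 -1.851 2.981
v -0.332 -2.097 3.742
v -1.57 -0.769 3.335
v -1.568 -1.016 4.096
v -1.807 2.47 -2.096
v -1.567 2.06 -2.583
v -0.233 1.901 -1.791
v -0.473 2.31 -1.304
v -1.471 2.384 -2.68
v -0.136 2.225 -1.889
v -1.464 2.731 -2.622
v -0.13 2.572 -1.83
v -1.55 3.008 -2.422
v -0.215 2.849 -1.63
v -1.704 3.141 -2.135
v -0.37 2.981 -1.343
v -1.886 3.094 -1.837
v -0.552 2.934 -1.046
v -2.047 2.879 -1.609
v -0.713 2.72 -0.817
v -2.144 2.555 -1.511
v -0.809 2.396 -0.72
v -2.15 2.208 -1.57
v -0.816 2.049 -0.778
v -2.065 1.931 -1.77
v -0.73 1.772 -0.978
v -1.91 1.799 -2.057
v -0.576 1.639 -1.265
v -1.728 1.846 -2.354
v -0.394 1.686 -1.563
f 2 1 4
f 2 4 3
f 4 1 5
f 4 5 3
f 5 1 6
f 5 6 3
f 6 1 7
f 6 7 3
f 7 1 8
f 7 8 3
f 8 1 9
f 8 9 3
f 9 1 10
f 9 10 3
f 10 1 11
f 10 11 3
f 11 1 12
f 11 12 3
f 12 1 13
f 12 13 3
f 13 1 14
f 13 14 3
f 14 1 15
f 14 15 3
f 15 1 16
f 15 16 3
f 16 1 2
f 16 2 3
f 18 17 21
f 18 21 19
f 19 21 22
f 19 22 20
f 21 17 23
f 21 23 22
f 22 23 24
f 22 24 20
f 23 17 25
f 23 25 24
f 24 25 26
f 24 26 20
f 25 17 27
f 25 27 26
f 26 27 28
f 26 28 20
f 27 17 29
f 27 29 28
f 28 29 30
f 28 30 20
f 29 17 31
f 29 31 30
f 30 31 32
f 30 32 20
f 31 17 33
f 31 33 32
f 32 33 34
f 32 34 20
f 33 17 18
f 33 18 34
f 34 18 19
f 34 19 20
f 35 46 40
f 35 40 36
f 35 36 42
f 35 42 45
f 35 45 46
f 36 40 44
f 40 46 39
f 46 45 37
f 45 42 41
f 42 36 43
f 38 44 39
f 38 39 37
f 38 37 41
f 38 41 43
f 38 43 44
f 39 44 40
f 37 39 46
f 41 37 45
f 43 41 42
f 44 43 36
f 48 50 47
f 51 48 47
f 47 50 49
f 49 51 47
f 48 54 50
f 52 48 51
f 52 54 48
f 50 54 49
f 53 51 49
f 49 54 53
f 53 52 51
f 54 52 53
f 56 55 59
f 56 59 57
f 57 59 60
f 57 60 58
f 59 55 61
f 59 61 60
f 60 61 62
f 60 62 58
f 61 55 63
f 61 63 62
f 62 63 64
f 62 64 58
f 63 55 65
f 63 65 64
f 64 65 66
f 64 66 58
f 65 55 67
f 65 67 66
f 66 67 68
f 66 68 58
f 67 55 69
f 67 69 68
f 68 69 70
f 68 70 58
f 69 55 71
f 69 71 70
f 70 71 72
f 70 72 58
f 71 55 73
f 71 73 72
f 72 73 74
f 72 74 58
f 73 55 75
f 73 75 74
f 74 75 76
f 74 76 58
f 75 55 77
f 75 77 76
f 76 77 78
f 76 78 58
f 77 55 79
f 77 79 78
f 78 79 80
f 78 80 58
f 79 55 56
f 79 56 80
f 80 56 57
f 80 57 58



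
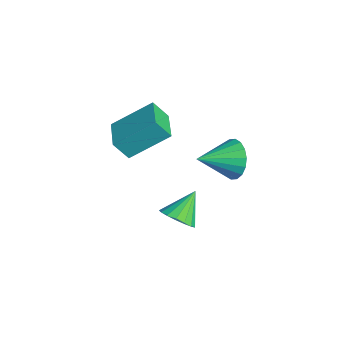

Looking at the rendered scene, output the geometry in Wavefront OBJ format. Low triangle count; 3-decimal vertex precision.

v -3.229 -0.46 2.165
v -3.41 -1.036 2.999
v -2.942 1.164 3.349
v -3.122 0.587 4.183
v -1.758 -0.787 2.257
v -1.938 -1.364 3.091
v -1.47 0.836 3.441
v -1.651 0.26 4.275
v -1.297 1.017 -1.711
v -0.727 1.575 -1.901
v -1.863 1.943 -0.689
v -1.025 1.659 -2.142
v -1.385 1.596 -2.284
v -1.725 1.4 -2.295
v -1.967 1.117 -2.172
v -2.056 0.81 -1.944
v -1.97 0.551 -1.661
v -1.731 0.399 -1.391
v -1.392 0.388 -1.193
v -1.031 0.522 -1.114
v -0.731 0.768 -1.172
v -0.561 1.072 -1.353
v -0.56 1.363 -1.616
v -1.457 3.354 1.341
v -0.966 3.114 0.552
v -1.263 1.786 1.939
v -0.66 3.253 0.816
v -0.512 3.411 1.184
v -0.551 3.559 1.583
v -0.769 3.666 1.934
v -1.124 3.711 2.168
v -1.545 3.685 2.238
v -1.948 3.595 2.13
v -2.254 3.456 1.866
v -2.402 3.297 1.498
v -2.363 3.15 1.099
v -2.145 3.043 0.748
v -1.79 2.998 0.514
v -1.369 3.023 0.444
f 2 4 1
f 5 2 1
f 1 4 3
f 3 5 1
f 2 8 4
f 6 2 5
f 6 8 2
f 4 8 3
f 7 5 3
f 3 8 7
f 7 6 5
f 8 6 7
f 10 9 12
f 10 12 11
f 12 9 13
f 12 13 11
f 13 9 14
f 13 14 11
f 14 9 15
f 14 15 11
f 15 9 16
f 15 16 11
f 16 9 17
f 16 17 11
f 17 9 18
f 17 18 11
f 18 9 19
f 18 19 11
f 19 9 20
f 19 20 11
f 20 9 21
f 20 21 11
f 21 9 22
f 21 22 11
f 22 9 23
f 22 23 11
f 23 9 10
f 23 10 11
f 25 24 27
f 25 27 26
f 27 24 28
f 27 28 26
f 28 24 29
f 28 29 26
f 29 24 30
f 29 30 26
f 30 24 31
f 30 31 26
f 31 24 32
f 31 32 26
f 32 24 33
f 32 33 26
f 33 24 34
f 33 34 26
f 34 24 35
f 34 35 26
f 35 24 36
f 35 36 26
f 36 24 37
f 36 37 26
f 37 24 38
f 37 38 26
f 38 24 39
f 38 39 26
f 39 24 25
f 39 25 26



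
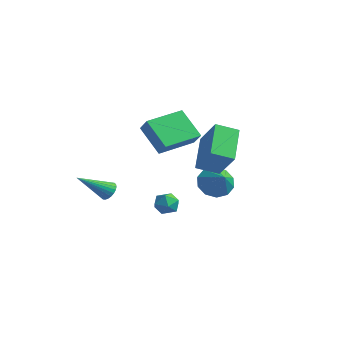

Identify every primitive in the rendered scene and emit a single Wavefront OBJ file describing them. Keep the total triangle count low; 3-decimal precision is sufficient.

v -1.955 -2.324 -1.209
v -1.454 -2.574 -1.316
v -2.465 -3.836 -0.071
v -1.405 -2.454 -1.135
v -1.44 -2.314 -0.966
v -1.553 -2.176 -0.833
v -1.728 -2.061 -0.758
v -1.937 -1.985 -0.751
v -2.149 -1.961 -0.814
v -2.331 -1.993 -0.938
v -2.456 -2.075 -1.102
v -2.505 -2.194 -1.283
v -2.471 -2.334 -1.453
v -2.357 -2.472 -1.585
v -2.183 -2.587 -1.661
v -1.974 -2.663 -1.667
v -1.762 -2.687 -1.604
v -1.579 -2.655 -1.481
v 0.102 -0.174 -1.302
v 0.781 -0.309 -1.483
v -0.261 -0.911 -2.117
v 0.418 -1.046 -2.298
v 0.164 -1.27 -1.668
v 0.388 -0.815 -1.164
v 0.132 -0.405 -2.436
v 0.356 0.05 -1.932
v 0.799 -0.452 -2.183
v 0.819 -0.986 -1.709
v -0.299 -0.234 -1.891
v -0.279 -0.768 -1.417
v 3.628 -0.324 1.144
v 3.011 -1.248 1.57
v 2.555 0.94 2.333
v 1.938 0.015 2.758
v 4.882 -0.535 2.502
v 4.265 -1.46 2.927
v 3.809 0.728 3.69
v 3.192 -0.196 4.116
v 1.91 1.014 -0.315
v 2.429 1.711 -0.674
v 2.95 0.626 0.435
v 2.162 1.912 -0.199
v 1.799 1.771 0.231
v 1.478 1.341 0.453
v 1.322 0.786 0.382
v 1.391 0.318 0.044
v 1.658 0.116 -0.431
v 2.021 0.258 -0.861
v 2.342 0.688 -1.083
v 2.498 1.243 -1.012
v -1.602 0.507 0.634
v -2.944 0.46 1.964
v -1.386 2.575 0.926
v -2.728 2.528 2.255
v -0.892 0.332 1.345
v -2.234 0.285 2.674
v -0.676 2.4 1.636
v -2.018 2.353 2.966
f 2 1 4
f 2 4 3
f 4 1 5
f 4 5 3
f 5 1 6
f 5 6 3
f 6 1 7
f 6 7 3
f 7 1 8
f 7 8 3
f 8 1 9
f 8 9 3
f 9 1 10
f 9 10 3
f 10 1 11
f 10 11 3
f 11 1 12
f 11 12 3
f 12 1 13
f 12 13 3
f 13 1 14
f 13 14 3
f 14 1 15
f 14 15 3
f 15 1 16
f 15 16 3
f 16 1 17
f 16 17 3
f 17 1 18
f 17 18 3
f 18 1 2
f 18 2 3
f 19 30 24
f 19 24 20
f 19 20 26
f 19 26 29
f 19 29 30
f 20 24 28
f 24 30 23
f 30 29 21
f 29 26 25
f 26 20 27
f 22 28 23
f 22 23 21
f 22 21 25
f 22 25 27
f 22 27 28
f 23 28 24
f 21 23 30
f 25 21 29
f 27 25 26
f 28 27 20
f 32 34 31
f 35 32 31
f 31 34 33
f 33 35 31
f 32 38 34
f 36 32 35
f 36 38 32
f 34 38 33
f 37 35 33
f 33 38 37
f 37 36 35
f 38 36 37
f 40 39 42
f 40 42 41
f 42 39 43
f 42 43 41
f 43 39 44
f 43 44 41
f 44 39 45
f 44 45 41
f 45 39 46
f 45 46 41
f 46 39 47
f 46 47 41
f 47 39 48
f 47 48 41
f 48 39 49
f 48 49 41
f 49 39 50
f 49 50 41
f 50 39 40
f 50 40 41
f 52 54 51
f 55 52 51
f 51 54 53
f 53 55 51
f 52 58 54
f 56 52 55
f 56 58 52
f 54 58 53
f 57 55 53
f 53 58 57
f 57 56 55
f 58 56 57



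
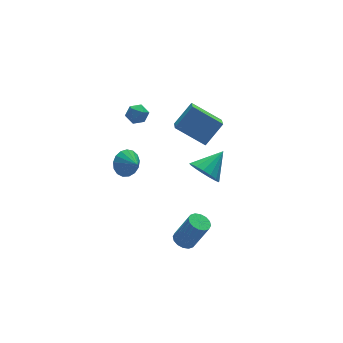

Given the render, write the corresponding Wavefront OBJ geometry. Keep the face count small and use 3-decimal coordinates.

v 2.713 -1.852 0.07
v 3.208 -1.499 -0.847
v 4.227 -1.328 1.09
v 2.946 -1.077 -0.675
v 2.63 -0.832 -0.332
v 2.333 -0.82 0.103
v 2.123 -1.045 0.53
v 2.049 -1.455 0.852
v 2.126 -1.956 0.994
v 2.338 -2.433 0.925
v 2.635 -2.777 0.66
v 2.951 -2.909 0.26
v 3.212 -2.799 -0.184
v 3.358 -2.472 -0.57
v 3.357 -2.003 -0.809
v 2.476 -2.427 3.265
v 1.147 -1.103 4.335
v 3.083 -1.085 2.358
v 1.754 0.239 3.428
v 3.746 -2.159 4.512
v 2.417 -0.835 5.582
v 4.353 -0.817 3.605
v 3.024 0.507 4.675
v -0.028 2.595 3.886
v 0.628 2.473 3.507
v -0.348 1.407 3.713
v 0.308 1.285 3.334
v 0.32 1.42 4.09
v 0.518 2.154 4.197
v -0.238 1.726 3.023
v -0.04 2.46 3.13
v 0.499 1.936 2.974
v 0.844 1.747 3.633
v -0.564 2.133 3.587
v -0.219 1.944 4.246
v -0.977 1.135 0.009
v -0.229 1.025 -0.615
v -0.683 0.165 0.531
v -0.045 1.271 -0.261
v -0.074 1.487 0.154
v -0.31 1.621 0.537
v -0.699 1.645 0.798
v -1.151 1.551 0.878
v -1.564 1.362 0.76
v -1.842 1.121 0.469
v -1.922 0.883 0.073
v -1.785 0.703 -0.338
v -1.463 0.622 -0.67
v -1.03 0.658 -0.846
v -0.585 0.803 -0.826
v 0.51 -3.618 -3.987
v 0.882 -2.99 -3.974
v 1.662 -3.494 -2.079
v 1.29 -4.122 -2.093
v 0.549 -2.91 -3.815
v 1.328 -3.413 -1.92
v 0.205 -3.019 -3.703
v 0.984 -3.523 -1.808
v -0.057 -3.289 -3.667
v 0.722 -3.793 -1.772
v -0.167 -3.647 -3.717
v 0.612 -4.151 -1.822
v -0.096 -3.998 -3.839
v 0.684 -4.501 -1.944
v 0.138 -4.246 -4.001
v 0.918 -4.75 -2.106
v 0.472 -4.327 -4.16
v 1.251 -4.83 -2.265
v 0.816 -4.217 -4.272
v 1.595 -4.721 -2.377
v 1.078 -3.947 -4.308
v 1.857 -4.451 -2.413
v 1.188 -3.589 -4.258
v 1.967 -4.093 -2.363
v 1.116 -3.239 -4.136
v 1.896 -3.742 -2.241
f 2 1 4
f 2 4 3
f 4 1 5
f 4 5 3
f 5 1 6
f 5 6 3
f 6 1 7
f 6 7 3
f 7 1 8
f 7 8 3
f 8 1 9
f 8 9 3
f 9 1 10
f 9 10 3
f 10 1 11
f 10 11 3
f 11 1 12
f 11 12 3
f 12 1 13
f 12 13 3
f 13 1 14
f 13 14 3
f 14 1 15
f 14 15 3
f 15 1 2
f 15 2 3
f 17 19 16
f 20 17 16
f 16 19 18
f 18 20 16
f 17 23 19
f 21 17 20
f 21 23 17
f 19 23 18
f 22 20 18
f 18 23 22
f 22 21 20
f 23 21 22
f 24 35 29
f 24 29 25
f 24 25 31
f 24 31 34
f 24 34 35
f 25 29 33
f 29 35 28
f 35 34 26
f 34 31 30
f 31 25 32
f 27 33 28
f 27 28 26
f 27 26 30
f 27 30 32
f 27 32 33
f 28 33 29
f 26 28 35
f 30 26 34
f 32 30 31
f 33 32 25
f 37 36 39
f 37 39 38
f 39 36 40
f 39 40 38
f 40 36 41
f 40 41 38
f 41 36 42
f 41 42 38
f 42 36 43
f 42 43 38
f 43 36 44
f 43 44 38
f 44 36 45
f 44 45 38
f 45 36 46
f 45 46 38
f 46 36 47
f 46 47 38
f 47 36 48
f 47 48 38
f 48 36 49
f 48 49 38
f 49 36 50
f 49 50 38
f 50 36 37
f 50 37 38
f 52 51 55
f 52 55 53
f 53 55 56
f 53 56 54
f 55 51 57
f 55 57 56
f 56 57 58
f 56 58 54
f 57 51 59
f 57 59 58
f 58 59 60
f 58 60 54
f 59 51 61
f 59 61 60
f 60 61 62
f 60 62 54
f 61 51 63
f 61 63 62
f 62 63 64
f 62 64 54
f 63 51 65
f 63 65 64
f 64 65 66
f 64 66 54
f 65 51 67
f 65 67 66
f 66 67 68
f 66 68 54
f 67 51 69
f 67 69 68
f 68 69 70
f 68 70 54
f 69 51 71
f 69 71 70
f 70 71 72
f 70 72 54
f 71 51 73
f 71 73 72
f 72 73 74
f 72 74 54
f 73 51 75
f 73 75 74
f 74 75 76
f 74 76 54
f 75 51 52
f 75 52 76
f 76 52 53
f 76 53 54



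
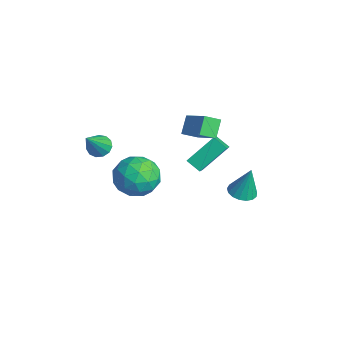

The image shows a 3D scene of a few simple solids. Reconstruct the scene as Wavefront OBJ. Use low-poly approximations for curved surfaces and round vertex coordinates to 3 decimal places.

v 2.499 -1.202 1.398
v 3.249 -1.358 2.333
v 1.551 -2.842 1.887
v 2.301 -2.998 2.822
v 1.504 -2.089 2.831
v 2.09 -1.075 2.529
v 2.71 -3.125 1.691
v 3.296 -2.111 1.389
v 3.38 -2.546 2.514
v 2.635 -1.905 3.219
v 2.165 -2.295 1.001
v 1.42 -1.654 1.706
v 2.957 -1.136 1.823
v 1.843 -3.064 2.397
v 1.374 -2.53 2.403
v 1.816 -2.621 2.952
v 2.276 -0.97 1.938
v 2.717 -1.061 2.487
v 1.691 -1.491 2.78
v 2.083 -3.139 1.733
v 2.524 -3.23 2.282
v 2.984 -1.579 1.268
v 3.426 -1.67 1.817
v 3.109 -2.709 1.44
v 3.475 -1.926 2.479
v 2.918 -2.89 2.766
v 3.158 -2.965 2.101
v 3.502 -2.369 1.924
v 3.037 -1.549 2.893
v 2.48 -2.513 3.18
v 2.012 -1.979 3.186
v 2.356 -1.383 3.008
v 3.114 -2.248 2.999
v 2.32 -1.687 1.04
v 1.763 -2.651 1.327
v 2.444 -2.817 1.212
v 2.788 -2.221 1.034
v 1.882 -1.31 1.454
v 1.325 -2.274 1.741
v 1.298 -1.831 2.296
v 1.642 -1.235 2.119
v 1.686 -1.952 1.221
v -2.306 2.053 0.426
v -2.905 2.563 1.236
v -2.146 2.859 0.036
v -2.745 3.37 0.847
v -0.515 2.27 1.613
v -1.114 2.781 2.424
v -0.355 3.077 1.224
v -0.954 3.587 2.034
v -2.546 2.437 -1.962
v -2.636 3.94 -0.676
v -3.28 2.899 -2.554
v -3.371 4.402 -1.268
v -1.889 2.878 -2.432
v -1.98 4.381 -1.146
v -2.624 3.34 -3.024
v -2.714 4.843 -1.738
v 2.825 3.076 -0.334
v 3.435 2.656 -0.331
v 3.055 3.424 1.334
v 3.554 2.979 -0.414
v 3.507 3.324 -0.48
v 3.304 3.612 -0.512
v 2.99 3.777 -0.503
v 2.639 3.782 -0.456
v 2.331 3.625 -0.381
v 2.136 3.342 -0.295
v 2.098 2.998 -0.218
v 2.228 2.672 -0.168
v 2.494 2.439 -0.156
v 2.836 2.351 -0.184
v 3.175 2.43 -0.248
v -2.287 -2.26 0.801
v -1.712 -1.946 0.663
v -1.373 -3.24 2.379
v -1.897 -1.726 0.907
v -2.207 -1.675 1.118
v -2.541 -1.81 1.228
v -2.796 -2.088 1.203
v -2.888 -2.421 1.05
v -2.79 -2.702 0.818
v -2.533 -2.843 0.581
v -2.197 -2.799 0.414
v -1.89 -2.584 0.37
v -1.709 -2.266 0.463
f 1 38 17
f 38 12 41
f 17 41 6
f 38 41 17
f 1 17 13
f 17 6 18
f 13 18 2
f 17 18 13
f 1 13 22
f 13 2 23
f 22 23 8
f 13 23 22
f 1 22 34
f 22 8 37
f 34 37 11
f 22 37 34
f 1 34 38
f 34 11 42
f 38 42 12
f 34 42 38
f 2 18 29
f 18 6 32
f 29 32 10
f 18 32 29
f 6 41 19
f 41 12 40
f 19 40 5
f 41 40 19
f 12 42 39
f 42 11 35
f 39 35 3
f 42 35 39
f 11 37 36
f 37 8 24
f 36 24 7
f 37 24 36
f 8 23 28
f 23 2 25
f 28 25 9
f 23 25 28
f 4 30 16
f 30 10 31
f 16 31 5
f 30 31 16
f 4 16 14
f 16 5 15
f 14 15 3
f 16 15 14
f 4 14 21
f 14 3 20
f 21 20 7
f 14 20 21
f 4 21 26
f 21 7 27
f 26 27 9
f 21 27 26
f 4 26 30
f 26 9 33
f 30 33 10
f 26 33 30
f 5 31 19
f 31 10 32
f 19 32 6
f 31 32 19
f 3 15 39
f 15 5 40
f 39 40 12
f 15 40 39
f 7 20 36
f 20 3 35
f 36 35 11
f 20 35 36
f 9 27 28
f 27 7 24
f 28 24 8
f 27 24 28
f 10 33 29
f 33 9 25
f 29 25 2
f 33 25 29
f 44 46 43
f 47 44 43
f 43 46 45
f 45 47 43
f 44 50 46
f 48 44 47
f 48 50 44
f 46 50 45
f 49 47 45
f 45 50 49
f 49 48 47
f 50 48 49
f 52 54 51
f 55 52 51
f 51 54 53
f 53 55 51
f 52 58 54
f 56 52 55
f 56 58 52
f 54 58 53
f 57 55 53
f 53 58 57
f 57 56 55
f 58 56 57
f 60 59 62
f 60 62 61
f 62 59 63
f 62 63 61
f 63 59 64
f 63 64 61
f 64 59 65
f 64 65 61
f 65 59 66
f 65 66 61
f 66 59 67
f 66 67 61
f 67 59 68
f 67 68 61
f 68 59 69
f 68 69 61
f 69 59 70
f 69 70 61
f 70 59 71
f 70 71 61
f 71 59 72
f 71 72 61
f 72 59 73
f 72 73 61
f 73 59 60
f 73 60 61
f 75 74 77
f 75 77 76
f 77 74 78
f 77 78 76
f 78 74 79
f 78 79 76
f 79 74 80
f 79 80 76
f 80 74 81
f 80 81 76
f 81 74 82
f 81 82 76
f 82 74 83
f 82 83 76
f 83 74 84
f 83 84 76
f 84 74 85
f 84 85 76
f 85 74 86
f 85 86 76
f 86 74 75
f 86 75 76

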